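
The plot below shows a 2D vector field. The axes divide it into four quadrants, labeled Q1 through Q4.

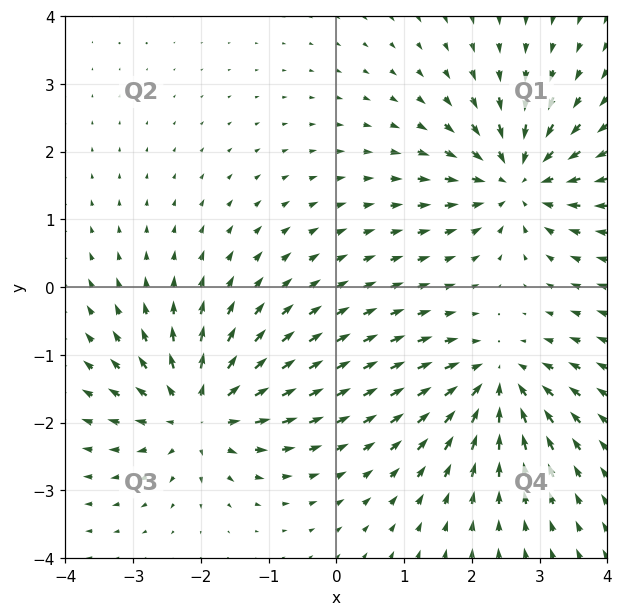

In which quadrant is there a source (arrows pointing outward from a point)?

The source sits at approximately (-2.0, -1.9), which lies in quadrant Q3. The divergence there is about +6, positive as expected for a source.

Q3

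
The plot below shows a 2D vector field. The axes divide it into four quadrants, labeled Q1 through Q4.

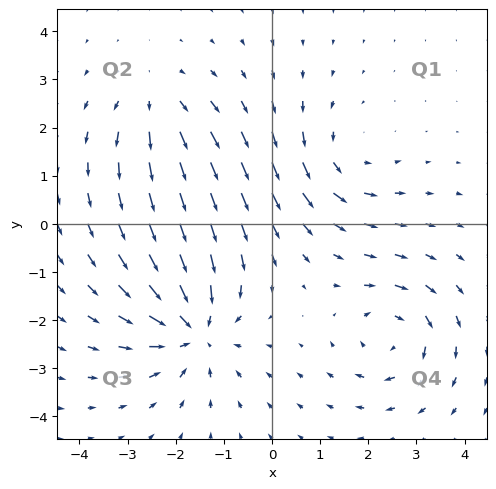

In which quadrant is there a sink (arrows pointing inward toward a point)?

The sink sits at approximately (-1.6, -2.2), which lies in quadrant Q3. The divergence there is about -5, negative as expected for a sink.

Q3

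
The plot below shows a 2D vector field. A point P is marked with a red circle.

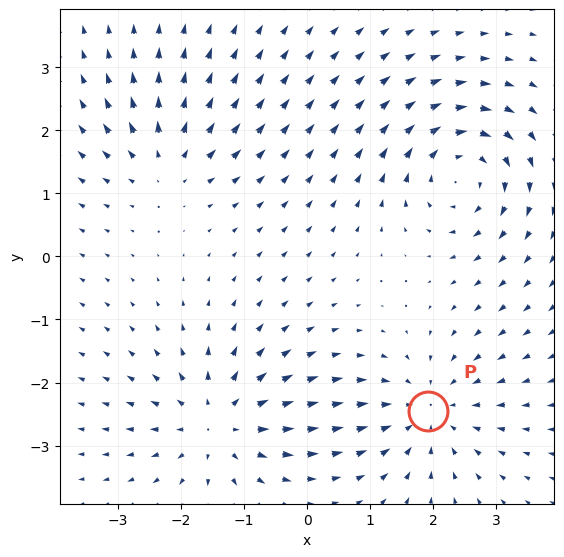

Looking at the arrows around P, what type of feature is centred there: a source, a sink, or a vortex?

At P (1.9, -2.5) the arrows converge inward. Divergence about -4, curl ≈0 — negative divergence with near-zero curl is a sink.

sink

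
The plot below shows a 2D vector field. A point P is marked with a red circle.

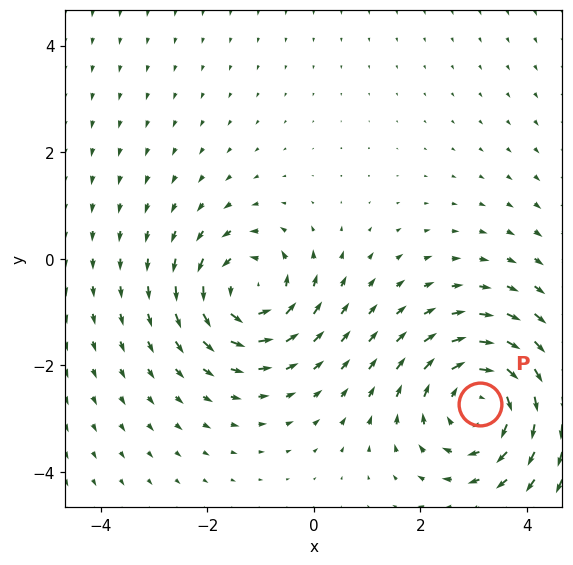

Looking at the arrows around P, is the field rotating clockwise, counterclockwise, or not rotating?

clockwise

Near P at (3.1, -2.7) the arrows circulate clockwise. The curl (z-component) there is about -4; negative curl means clockwise rotation.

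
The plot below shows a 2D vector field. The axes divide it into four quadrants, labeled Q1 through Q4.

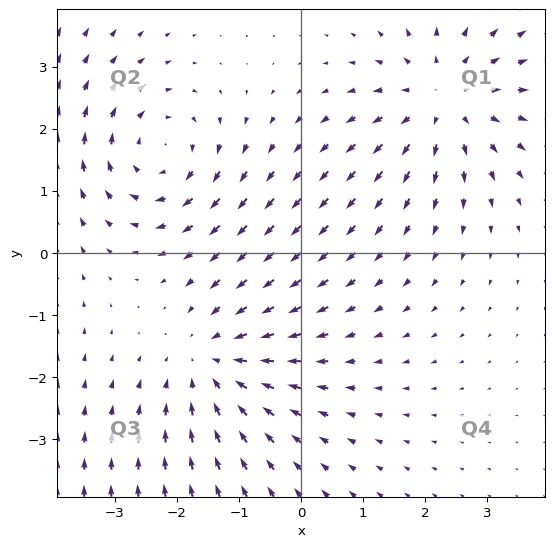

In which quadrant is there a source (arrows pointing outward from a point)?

Q1

The source sits at approximately (2.3, 2.5), which lies in quadrant Q1. The divergence there is about +4, positive as expected for a source.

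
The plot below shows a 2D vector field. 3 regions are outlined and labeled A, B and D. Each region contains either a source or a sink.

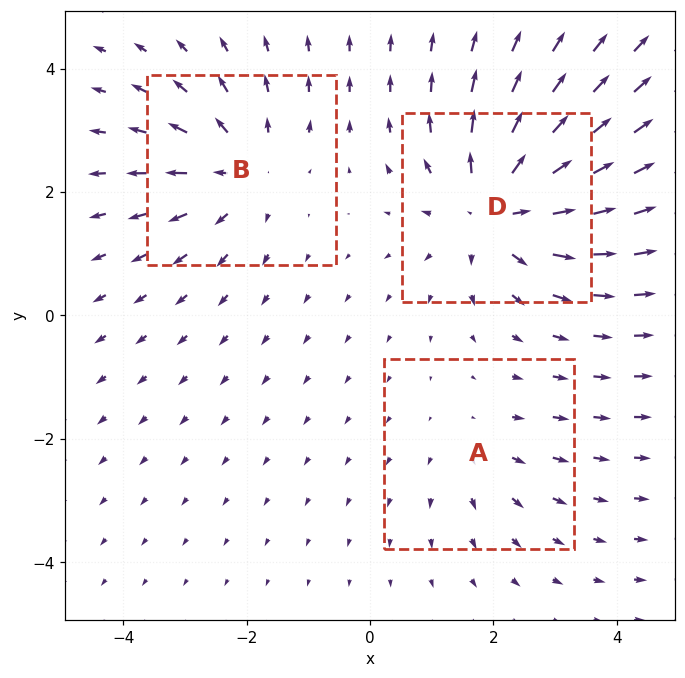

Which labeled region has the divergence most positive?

D

Divergence at each region's feature centre — A: about +2, B: about +3, D: about +5. Region D is most positive.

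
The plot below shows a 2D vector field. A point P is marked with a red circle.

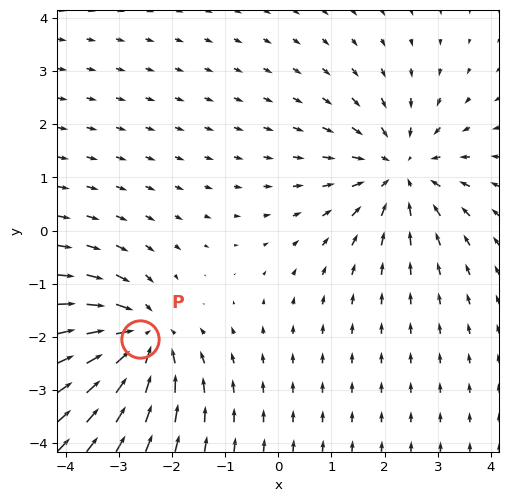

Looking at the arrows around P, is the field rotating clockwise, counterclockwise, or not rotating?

not rotating

Near P at (-2.6, -2.0) the arrows show no circulation. The curl there is ≈0.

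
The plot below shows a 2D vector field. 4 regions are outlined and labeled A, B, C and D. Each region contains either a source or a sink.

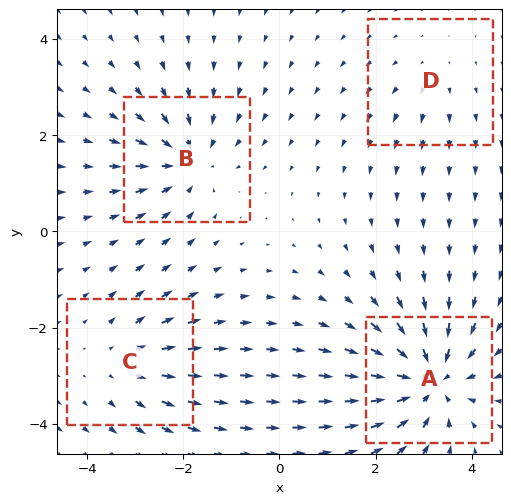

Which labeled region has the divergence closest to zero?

D

Divergence at each region's feature centre — A: about -7, B: about -5, C: about +4, D: about +2. Region D is closest to zero.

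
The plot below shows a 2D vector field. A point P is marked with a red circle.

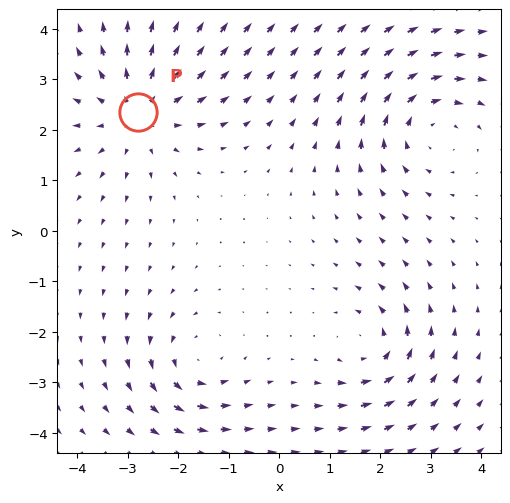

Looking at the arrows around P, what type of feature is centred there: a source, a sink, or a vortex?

source

At P (-2.8, 2.4) the arrows spread outward. Divergence about +4, curl ≈0 — positive divergence with near-zero curl is a source.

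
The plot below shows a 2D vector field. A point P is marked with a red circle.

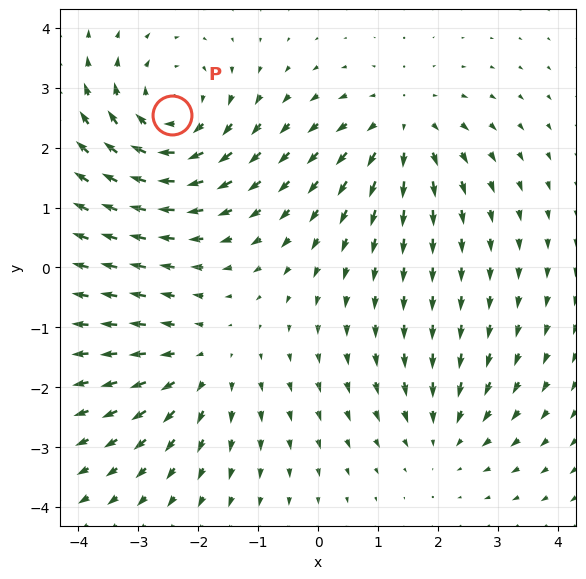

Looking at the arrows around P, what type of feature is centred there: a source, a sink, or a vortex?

At P (-2.4, 2.5) the arrows circulate clockwise. Divergence ≈0, curl about -5 — near-zero divergence with nonzero curl is a vortex.

vortex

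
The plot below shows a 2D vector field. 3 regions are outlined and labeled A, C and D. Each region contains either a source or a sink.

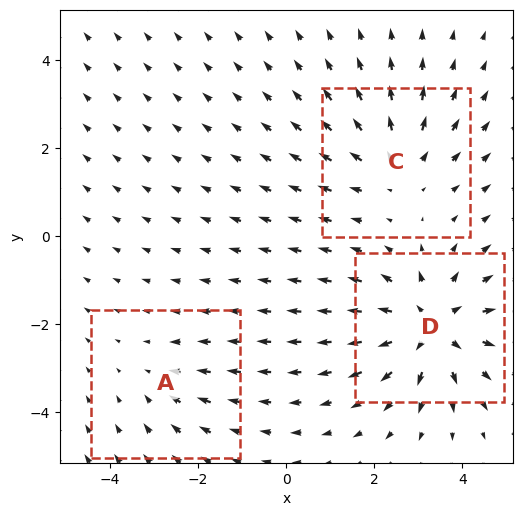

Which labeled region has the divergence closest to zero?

Divergence at each region's feature centre — A: about -2, C: about +3, D: about +5. Region A is closest to zero.

A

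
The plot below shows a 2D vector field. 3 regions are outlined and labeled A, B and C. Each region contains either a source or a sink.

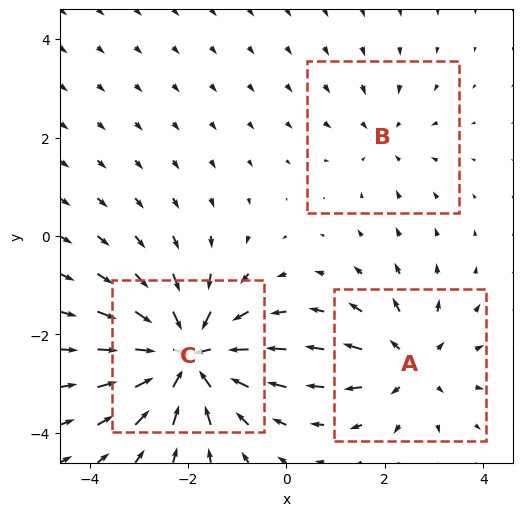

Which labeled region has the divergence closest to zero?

Divergence at each region's feature centre — A: about +3, B: about -2, C: about -6. Region B is closest to zero.

B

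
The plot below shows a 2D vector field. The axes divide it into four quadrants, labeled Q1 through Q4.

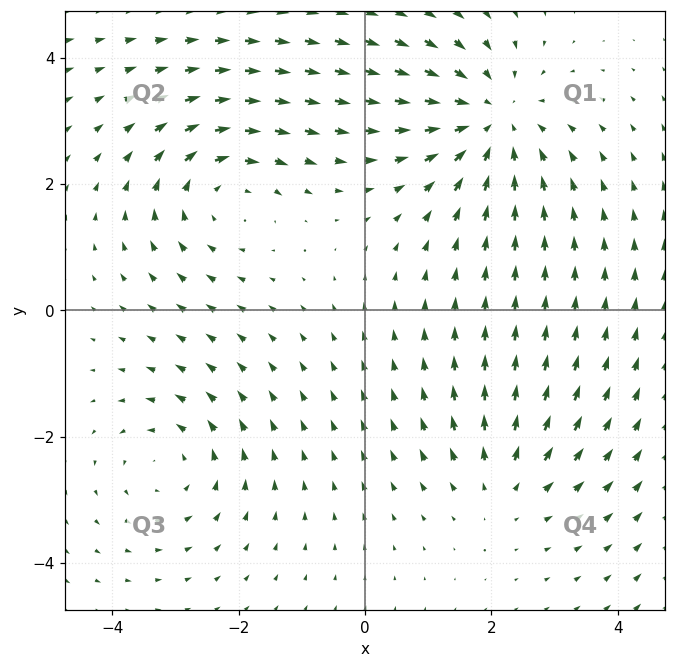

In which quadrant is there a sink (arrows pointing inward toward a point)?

Q1

The sink sits at approximately (2.0, 3.0), which lies in quadrant Q1. The divergence there is about -4, negative as expected for a sink.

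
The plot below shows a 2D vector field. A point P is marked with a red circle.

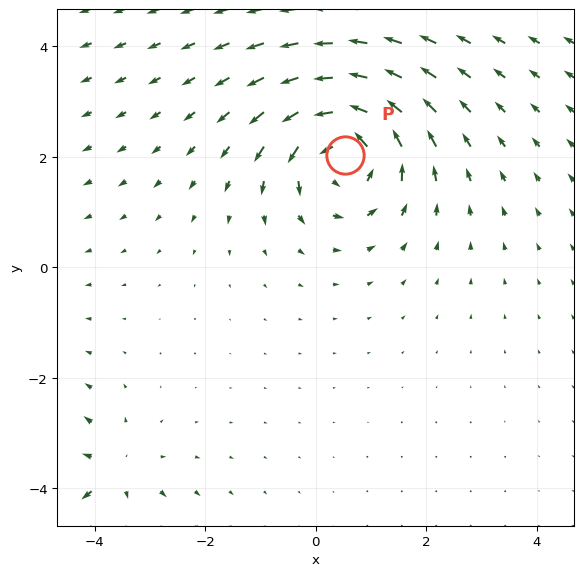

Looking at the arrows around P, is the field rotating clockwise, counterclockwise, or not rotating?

counterclockwise

Near P at (0.5, 2.0) the arrows circulate counterclockwise. The curl (z-component) there is about +5; positive curl means counterclockwise rotation.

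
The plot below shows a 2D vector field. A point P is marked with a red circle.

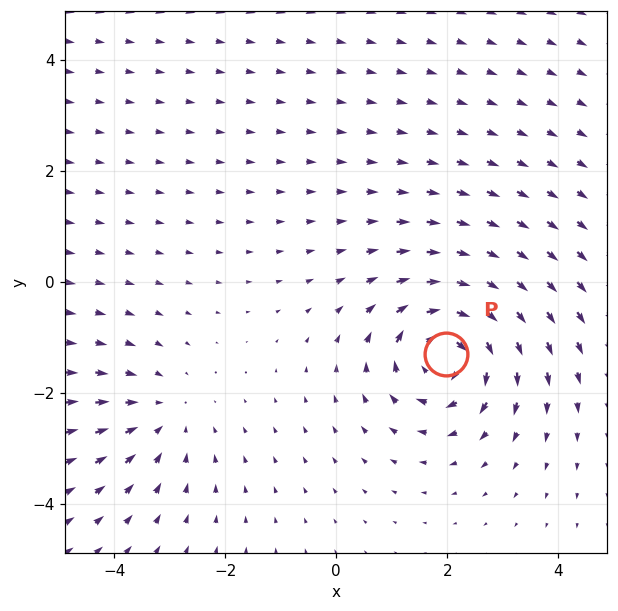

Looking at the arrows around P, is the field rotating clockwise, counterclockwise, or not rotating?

Near P at (2.0, -1.3) the arrows circulate clockwise. The curl (z-component) there is about -6; negative curl means clockwise rotation.

clockwise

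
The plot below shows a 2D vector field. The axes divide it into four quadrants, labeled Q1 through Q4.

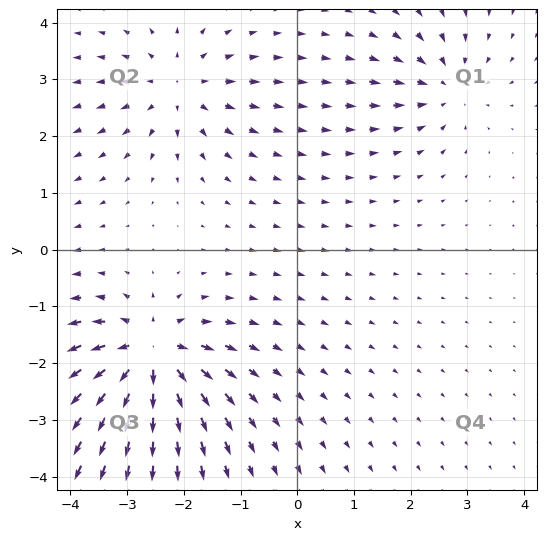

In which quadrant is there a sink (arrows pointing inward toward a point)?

Q1

The sink sits at approximately (2.6, 2.9), which lies in quadrant Q1. The divergence there is about -4, negative as expected for a sink.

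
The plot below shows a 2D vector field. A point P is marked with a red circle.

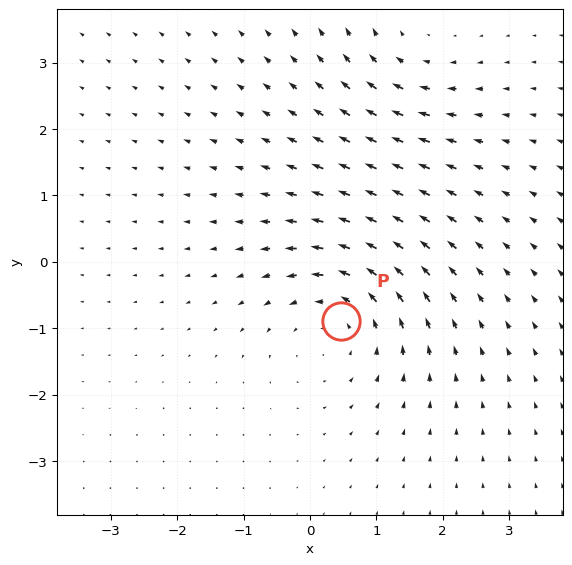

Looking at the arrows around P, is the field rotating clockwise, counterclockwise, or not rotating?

counterclockwise

Near P at (0.5, -0.9) the arrows circulate counterclockwise. The curl (z-component) there is about +4; positive curl means counterclockwise rotation.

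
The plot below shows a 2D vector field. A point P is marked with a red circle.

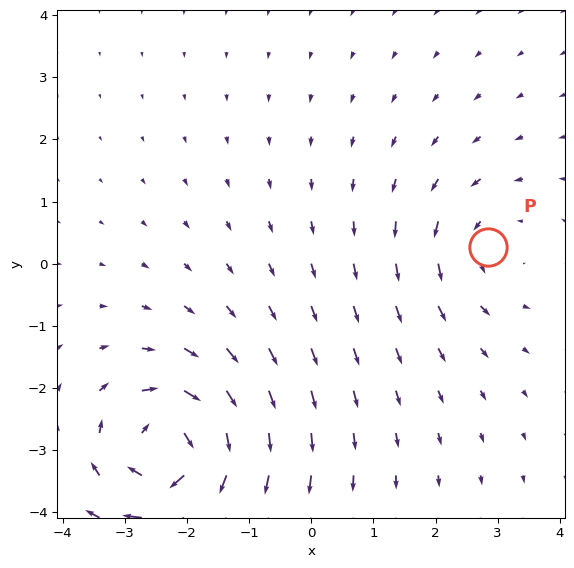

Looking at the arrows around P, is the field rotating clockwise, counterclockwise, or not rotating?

Near P at (2.8, 0.3) the arrows circulate counterclockwise. The curl (z-component) there is about +2; positive curl means counterclockwise rotation.

counterclockwise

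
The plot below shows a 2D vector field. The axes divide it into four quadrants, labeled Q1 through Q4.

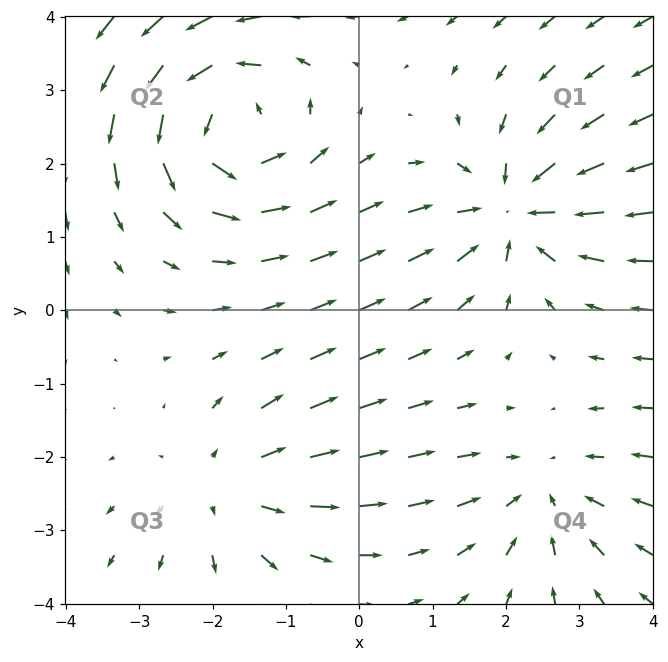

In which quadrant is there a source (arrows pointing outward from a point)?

Q3

The source sits at approximately (-1.8, -2.4), which lies in quadrant Q3. The divergence there is about +3, positive as expected for a source.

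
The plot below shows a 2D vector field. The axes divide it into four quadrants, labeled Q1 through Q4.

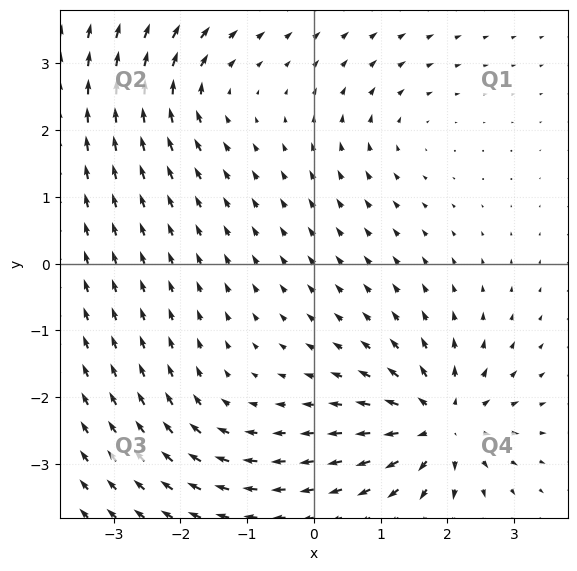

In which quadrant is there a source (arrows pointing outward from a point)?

Q4

The source sits at approximately (1.9, -2.4), which lies in quadrant Q4. The divergence there is about +7, positive as expected for a source.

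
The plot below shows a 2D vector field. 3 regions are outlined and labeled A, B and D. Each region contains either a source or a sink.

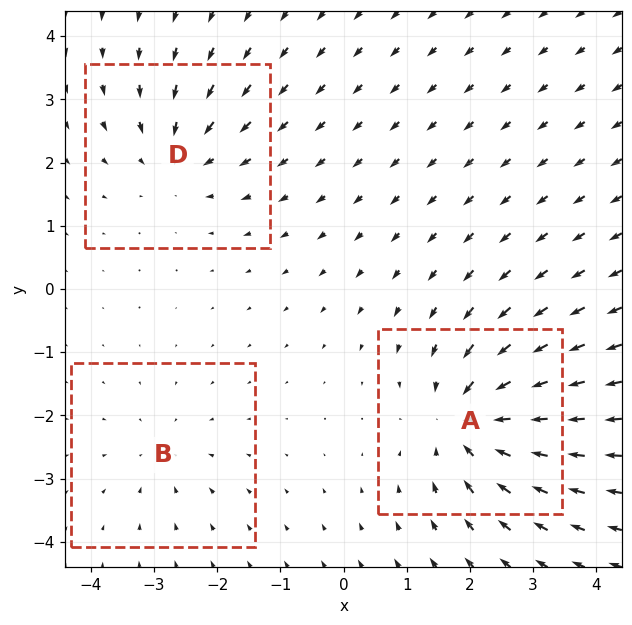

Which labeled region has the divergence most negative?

A

Divergence at each region's feature centre — A: about -5, B: about -2, D: about -3. Region A is most negative.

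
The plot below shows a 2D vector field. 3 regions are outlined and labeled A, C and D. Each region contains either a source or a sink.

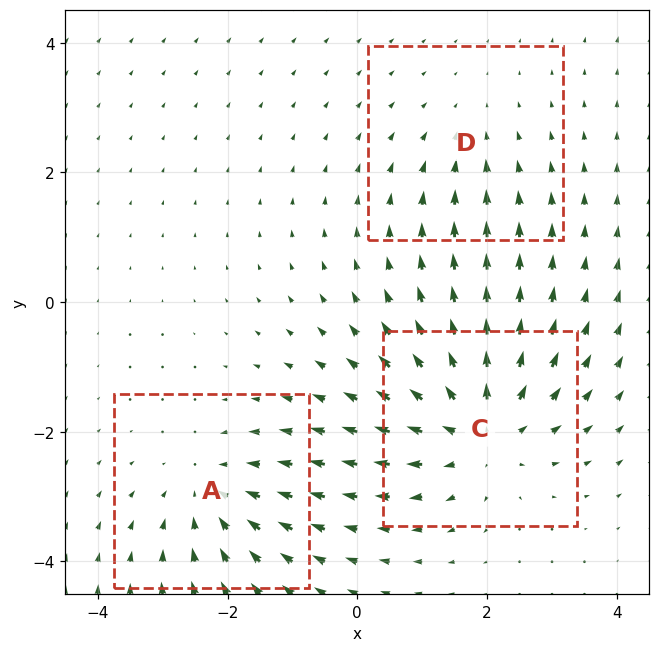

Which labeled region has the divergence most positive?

C

Divergence at each region's feature centre — A: about -3, C: about +4, D: about -2. Region C is most positive.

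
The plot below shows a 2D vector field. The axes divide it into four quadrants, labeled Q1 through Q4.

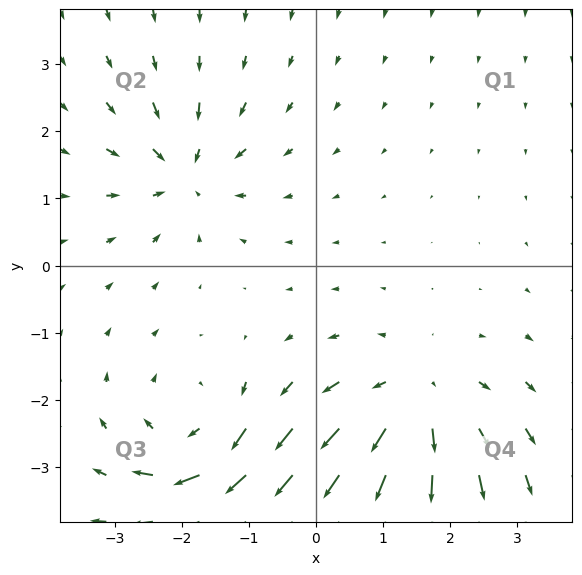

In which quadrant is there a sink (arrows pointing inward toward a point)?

The sink sits at approximately (-2.0, 1.4), which lies in quadrant Q2. The divergence there is about -4, negative as expected for a sink.

Q2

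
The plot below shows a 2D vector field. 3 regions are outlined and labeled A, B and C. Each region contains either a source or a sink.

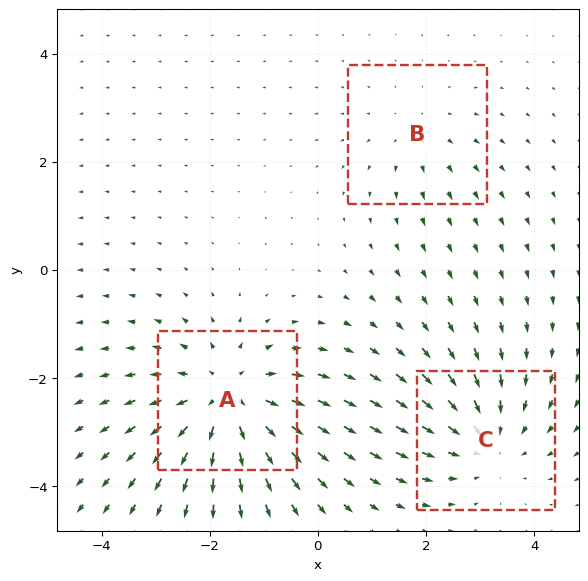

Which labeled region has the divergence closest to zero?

Divergence at each region's feature centre — A: about +4, B: about +2, C: about -3. Region B is closest to zero.

B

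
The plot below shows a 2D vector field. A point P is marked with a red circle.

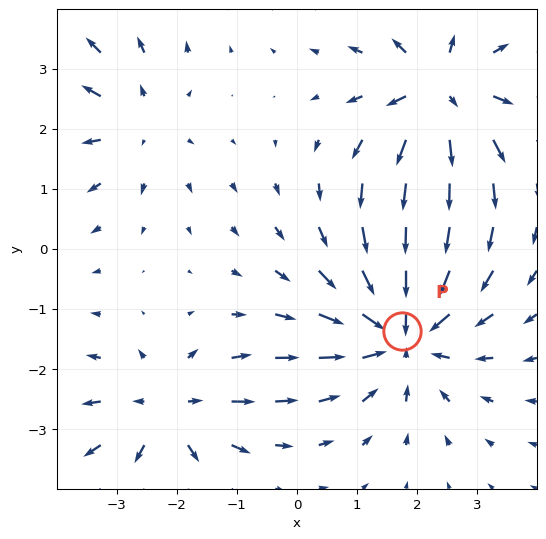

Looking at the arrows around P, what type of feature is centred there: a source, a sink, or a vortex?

At P (1.8, -1.4) the arrows converge inward. Divergence about -5, curl ≈0 — negative divergence with near-zero curl is a sink.

sink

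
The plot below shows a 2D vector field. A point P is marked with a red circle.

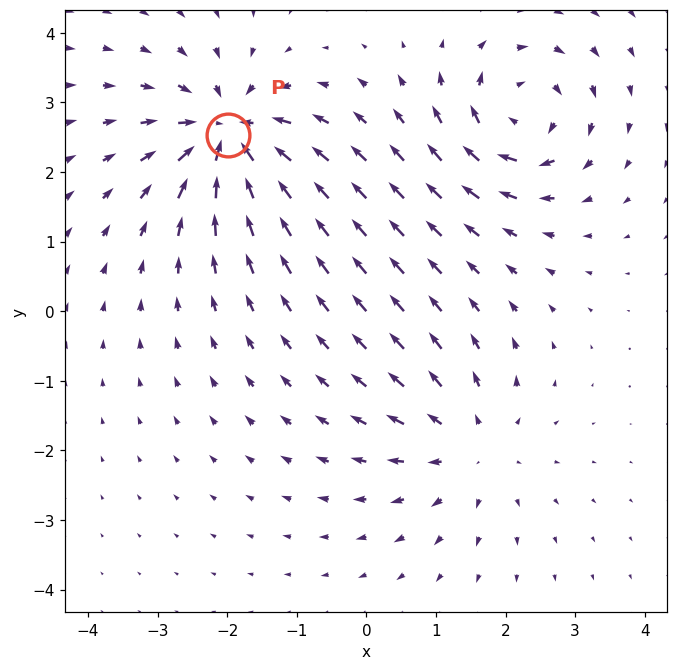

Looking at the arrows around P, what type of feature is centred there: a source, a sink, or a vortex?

sink

At P (-2.0, 2.5) the arrows converge inward. Divergence about -7, curl ≈0 — negative divergence with near-zero curl is a sink.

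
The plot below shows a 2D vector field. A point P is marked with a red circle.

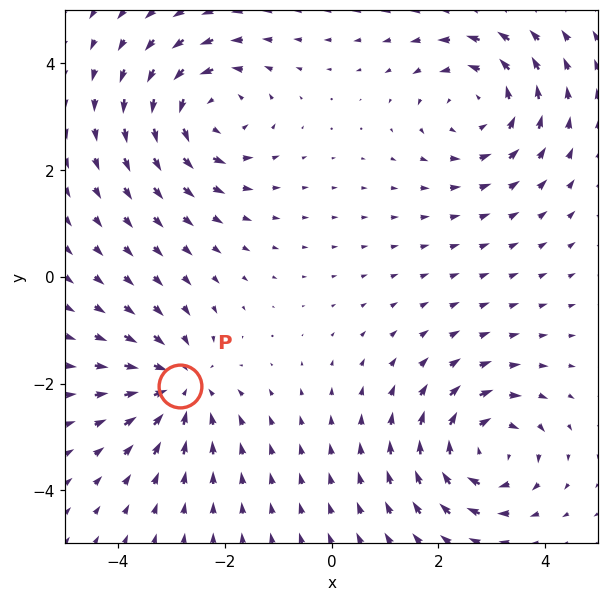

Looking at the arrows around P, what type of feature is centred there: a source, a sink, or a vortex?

At P (-2.8, -2.0) the arrows converge inward. Divergence about -4, curl ≈0 — negative divergence with near-zero curl is a sink.

sink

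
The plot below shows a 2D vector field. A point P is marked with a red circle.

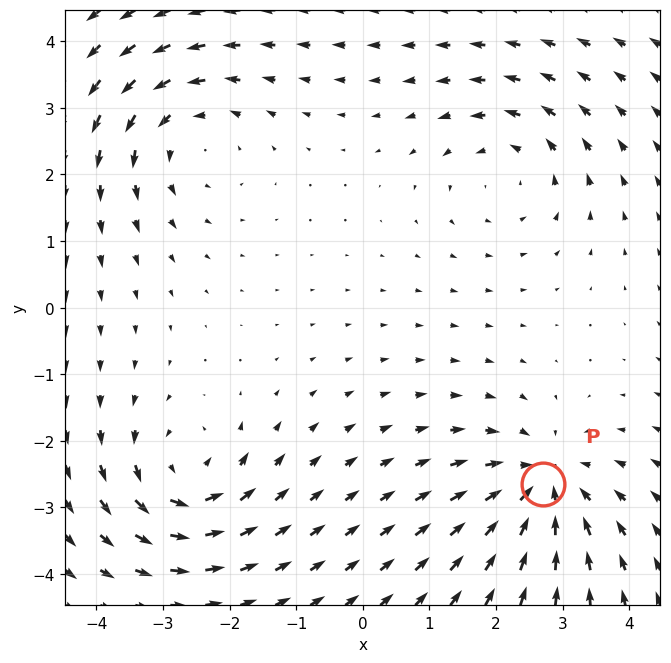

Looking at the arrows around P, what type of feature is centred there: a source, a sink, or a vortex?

At P (2.7, -2.7) the arrows converge inward. Divergence about -4, curl ≈0 — negative divergence with near-zero curl is a sink.

sink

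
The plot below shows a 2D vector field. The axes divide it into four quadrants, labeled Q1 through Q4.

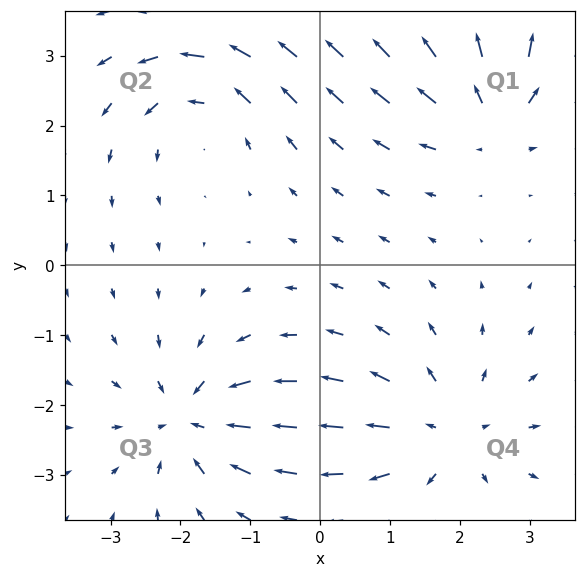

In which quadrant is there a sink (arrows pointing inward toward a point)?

The sink sits at approximately (-1.8, -2.2), which lies in quadrant Q3. The divergence there is about -5, negative as expected for a sink.

Q3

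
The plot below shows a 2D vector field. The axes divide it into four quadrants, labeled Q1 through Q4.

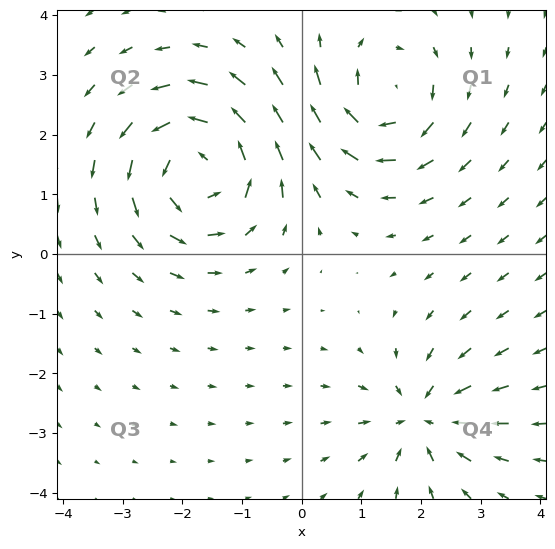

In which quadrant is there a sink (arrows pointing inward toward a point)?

Q4

The sink sits at approximately (2.0, -2.8), which lies in quadrant Q4. The divergence there is about -4, negative as expected for a sink.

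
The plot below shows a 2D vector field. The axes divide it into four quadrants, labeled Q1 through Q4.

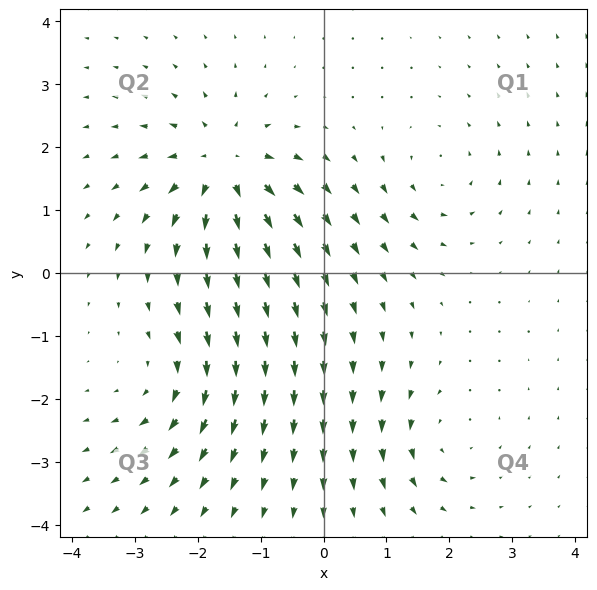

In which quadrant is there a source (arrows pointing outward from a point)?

Q2

The source sits at approximately (-1.6, 1.7), which lies in quadrant Q2. The divergence there is about +7, positive as expected for a source.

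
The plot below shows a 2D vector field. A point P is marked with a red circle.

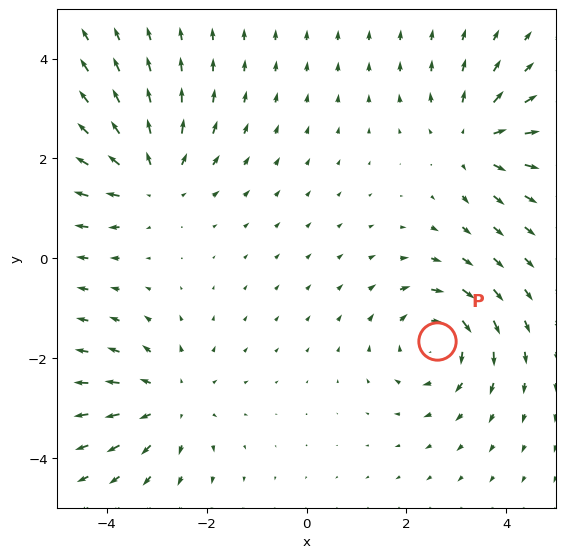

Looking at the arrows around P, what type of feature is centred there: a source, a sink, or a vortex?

vortex

At P (2.6, -1.7) the arrows circulate clockwise. Divergence ≈0, curl about -5 — near-zero divergence with nonzero curl is a vortex.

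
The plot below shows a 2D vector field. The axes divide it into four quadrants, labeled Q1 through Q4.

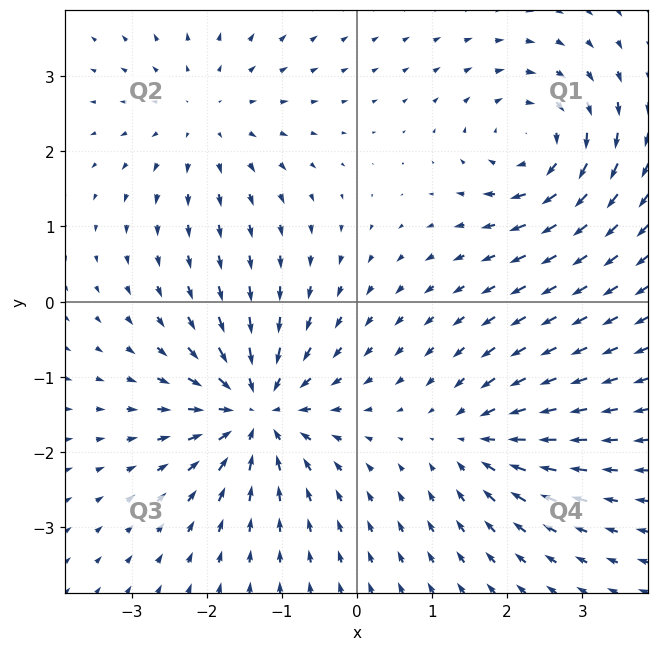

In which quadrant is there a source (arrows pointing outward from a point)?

Q2

The source sits at approximately (-2.0, 2.5), which lies in quadrant Q2. The divergence there is about +3, positive as expected for a source.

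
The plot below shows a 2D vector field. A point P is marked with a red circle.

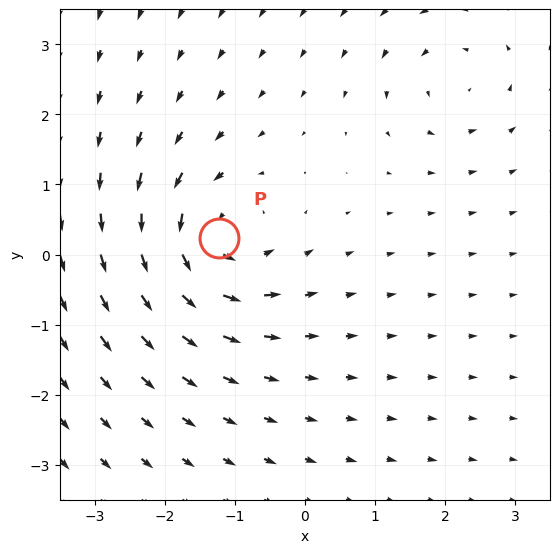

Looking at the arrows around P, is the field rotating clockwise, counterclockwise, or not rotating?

counterclockwise

Near P at (-1.2, 0.2) the arrows circulate counterclockwise. The curl (z-component) there is about +6; positive curl means counterclockwise rotation.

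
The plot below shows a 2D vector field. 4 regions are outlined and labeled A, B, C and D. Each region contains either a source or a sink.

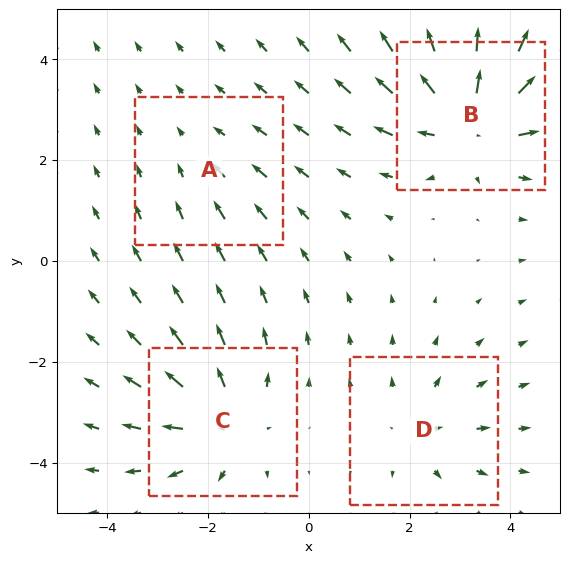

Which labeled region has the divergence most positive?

Divergence at each region's feature centre — A: about -2, B: about +6, C: about +4, D: about +3. Region B is most positive.

B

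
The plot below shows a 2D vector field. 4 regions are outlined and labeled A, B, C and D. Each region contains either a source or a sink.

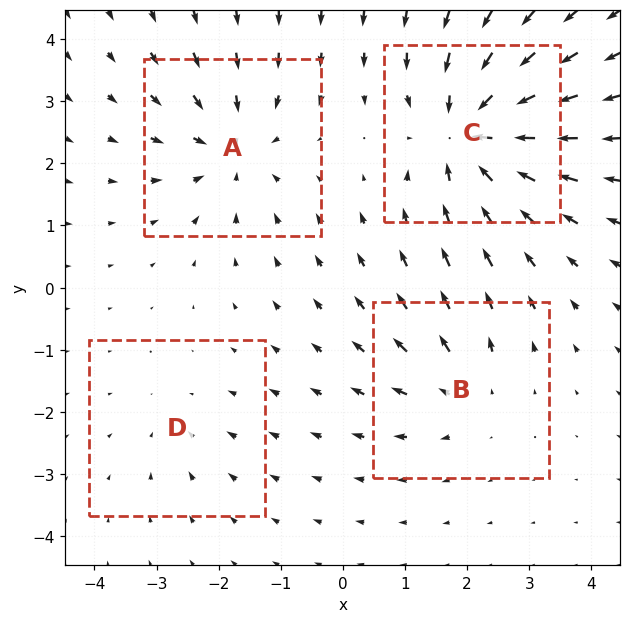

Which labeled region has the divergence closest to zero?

D

Divergence at each region's feature centre — A: about -5, B: about +4, C: about -7, D: about -2. Region D is closest to zero.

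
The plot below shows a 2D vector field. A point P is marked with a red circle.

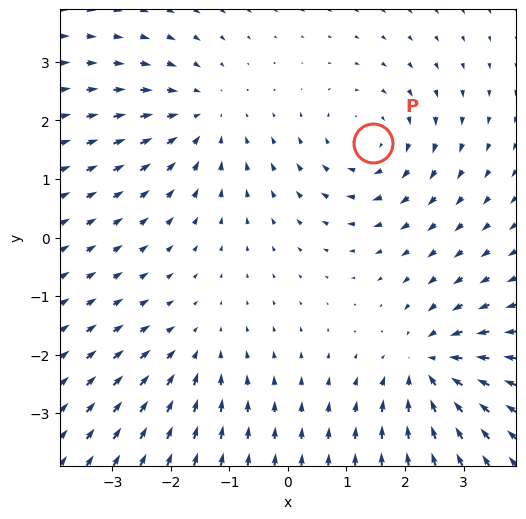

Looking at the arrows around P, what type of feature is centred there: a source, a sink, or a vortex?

At P (1.5, 1.6) the arrows circulate clockwise. Divergence ≈0, curl about -4 — near-zero divergence with nonzero curl is a vortex.

vortex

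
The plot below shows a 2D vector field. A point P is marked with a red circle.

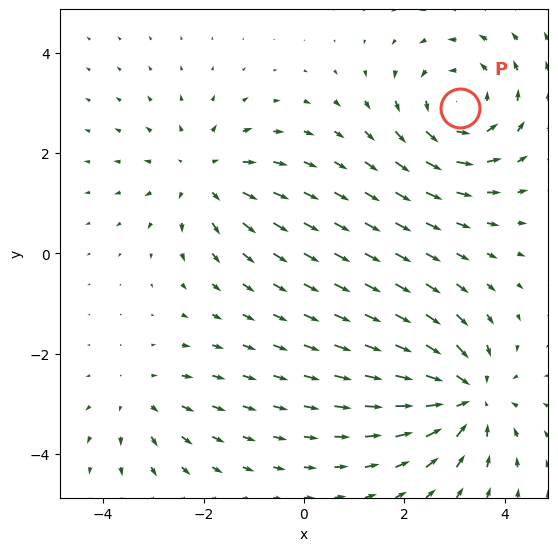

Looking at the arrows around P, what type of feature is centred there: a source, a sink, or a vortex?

At P (3.1, 2.9) the arrows circulate counterclockwise. Divergence ≈0, curl about +4 — near-zero divergence with nonzero curl is a vortex.

vortex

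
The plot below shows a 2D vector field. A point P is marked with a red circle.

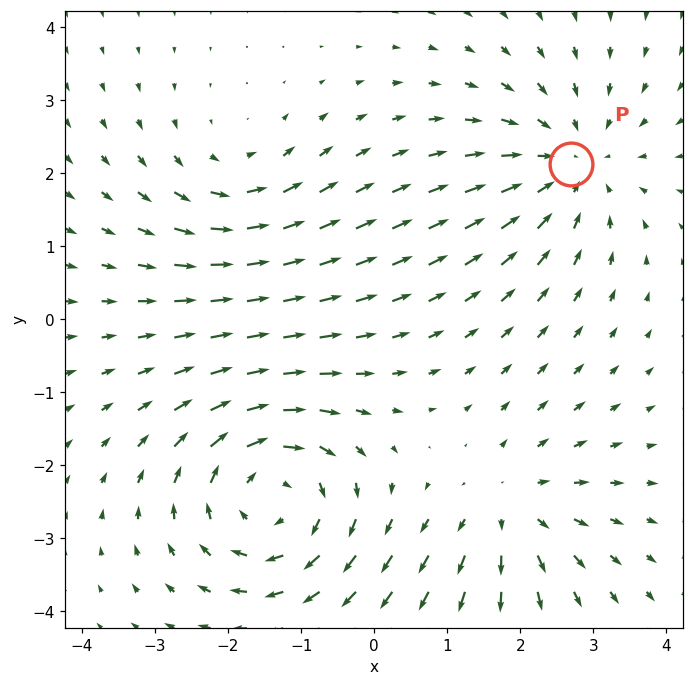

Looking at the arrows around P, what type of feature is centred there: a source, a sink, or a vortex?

At P (2.7, 2.1) the arrows converge inward. Divergence about -3, curl ≈0 — negative divergence with near-zero curl is a sink.

sink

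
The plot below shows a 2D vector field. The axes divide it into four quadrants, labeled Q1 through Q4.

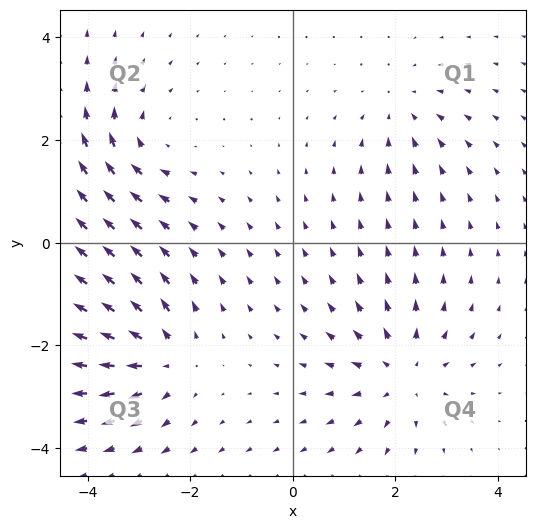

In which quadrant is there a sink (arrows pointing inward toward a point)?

The sink sits at approximately (2.1, 2.6), which lies in quadrant Q1. The divergence there is about -3, negative as expected for a sink.

Q1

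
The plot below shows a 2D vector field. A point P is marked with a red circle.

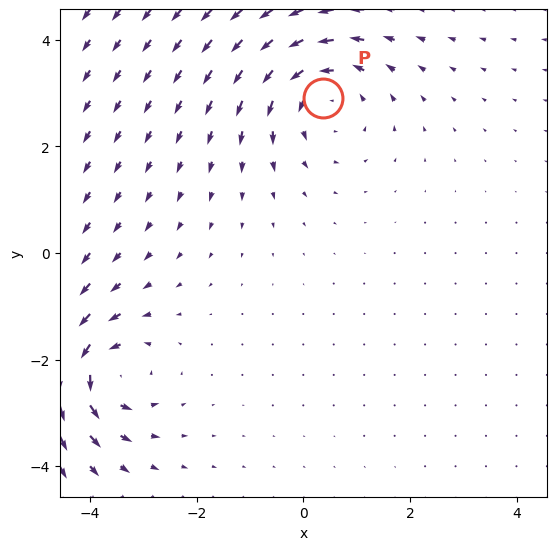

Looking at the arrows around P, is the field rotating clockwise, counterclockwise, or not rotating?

Near P at (0.4, 2.9) the arrows circulate counterclockwise. The curl (z-component) there is about +3; positive curl means counterclockwise rotation.

counterclockwise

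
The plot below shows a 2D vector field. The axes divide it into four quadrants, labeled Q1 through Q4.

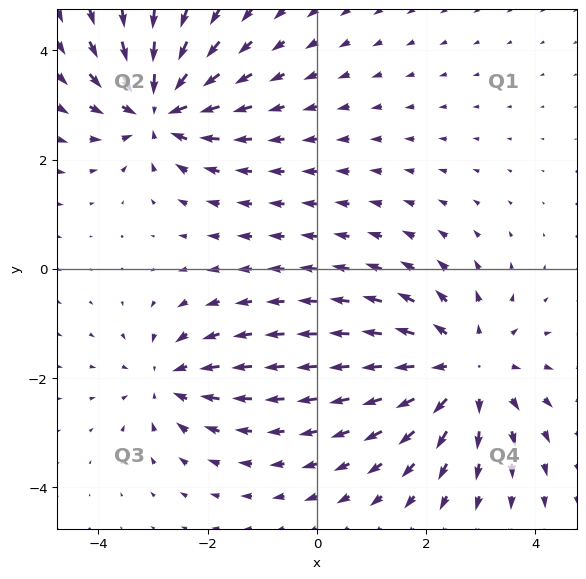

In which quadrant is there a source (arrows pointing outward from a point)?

Q4

The source sits at approximately (2.7, -1.8), which lies in quadrant Q4. The divergence there is about +4, positive as expected for a source.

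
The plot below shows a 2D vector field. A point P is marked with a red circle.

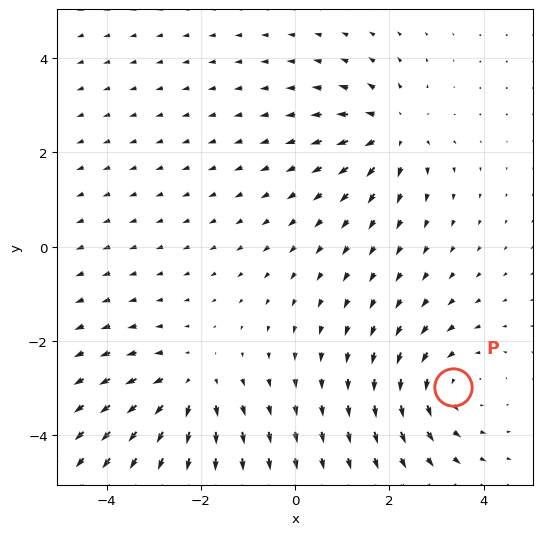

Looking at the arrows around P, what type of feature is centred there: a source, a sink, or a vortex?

At P (3.4, -3.0) the arrows circulate counterclockwise. Divergence ≈0, curl about +4 — near-zero divergence with nonzero curl is a vortex.

vortex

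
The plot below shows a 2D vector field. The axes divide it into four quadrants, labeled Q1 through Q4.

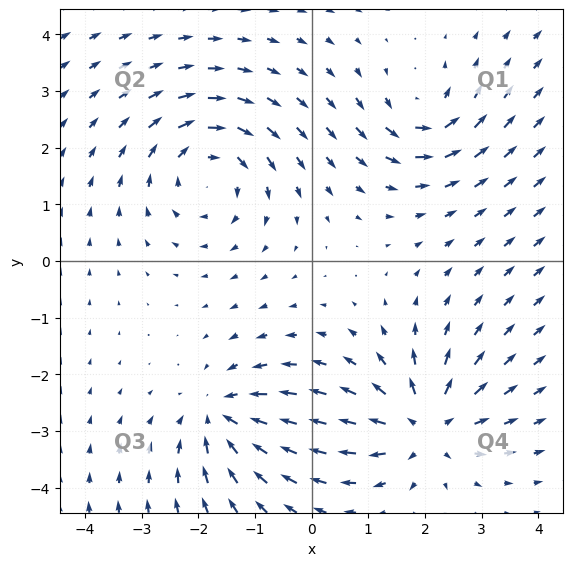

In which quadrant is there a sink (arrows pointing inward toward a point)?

Q3

The sink sits at approximately (-1.6, -2.7), which lies in quadrant Q3. The divergence there is about -4, negative as expected for a sink.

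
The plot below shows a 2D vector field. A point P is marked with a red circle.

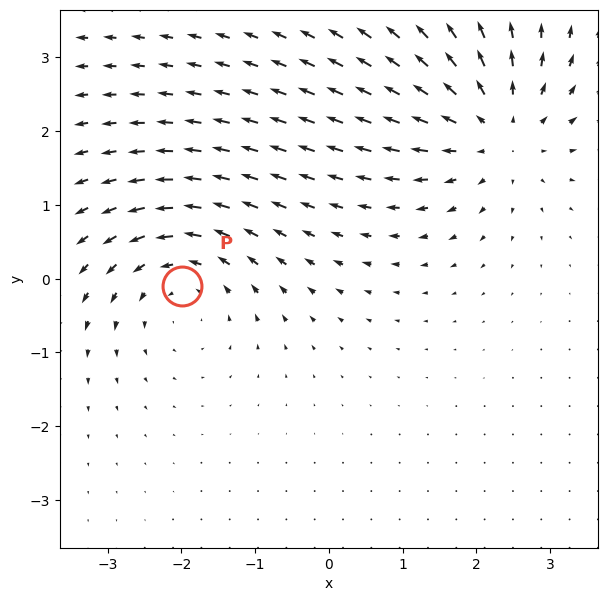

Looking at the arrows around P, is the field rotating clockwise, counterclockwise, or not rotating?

Near P at (-2.0, -0.1) the arrows circulate counterclockwise. The curl (z-component) there is about +3; positive curl means counterclockwise rotation.

counterclockwise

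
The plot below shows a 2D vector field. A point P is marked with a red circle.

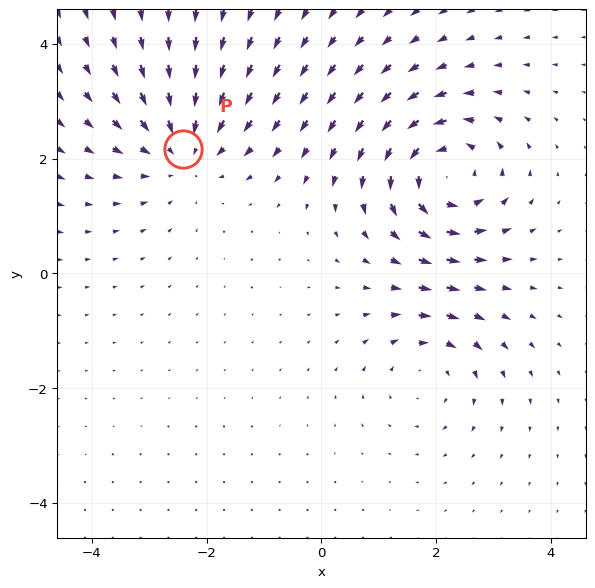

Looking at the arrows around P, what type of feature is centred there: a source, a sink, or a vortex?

At P (-2.4, 2.2) the arrows converge inward. Divergence about -4, curl ≈0 — negative divergence with near-zero curl is a sink.

sink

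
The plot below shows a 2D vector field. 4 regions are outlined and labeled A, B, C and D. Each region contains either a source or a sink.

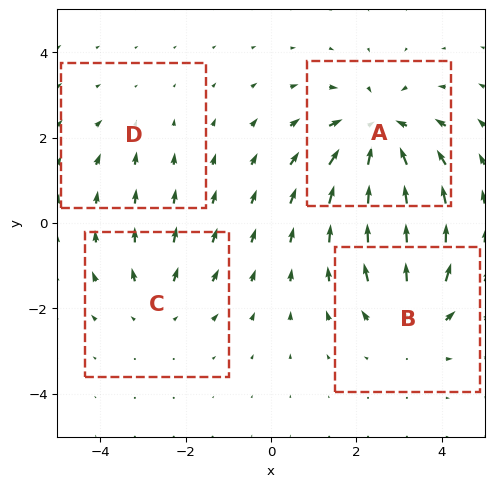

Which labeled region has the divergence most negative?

A

Divergence at each region's feature centre — A: about -5, B: about +4, C: about +3, D: about -2. Region A is most negative.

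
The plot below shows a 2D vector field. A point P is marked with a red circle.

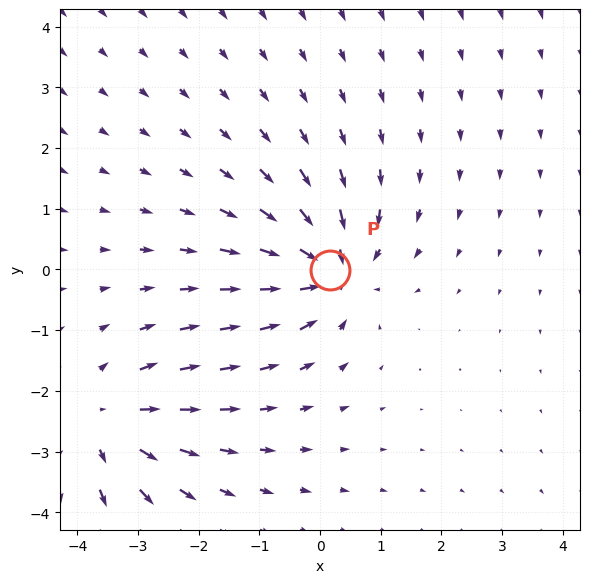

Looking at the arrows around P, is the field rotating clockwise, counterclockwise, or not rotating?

Near P at (0.2, -0.0) the arrows show no circulation. The curl there is ≈0.

not rotating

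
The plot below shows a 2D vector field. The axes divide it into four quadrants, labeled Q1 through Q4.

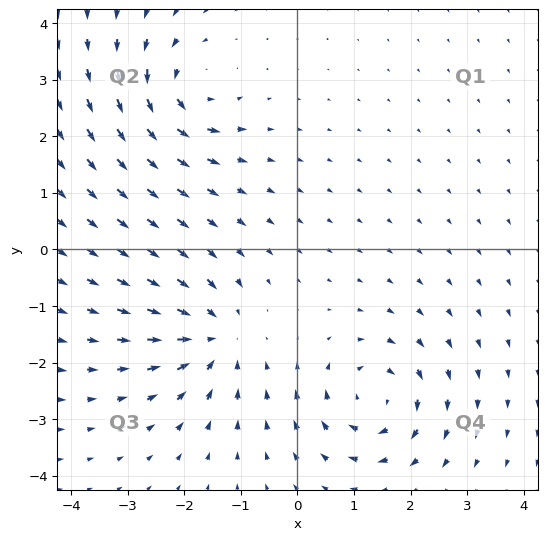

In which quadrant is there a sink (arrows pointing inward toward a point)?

The sink sits at approximately (-1.5, -1.6), which lies in quadrant Q3. The divergence there is about -4, negative as expected for a sink.

Q3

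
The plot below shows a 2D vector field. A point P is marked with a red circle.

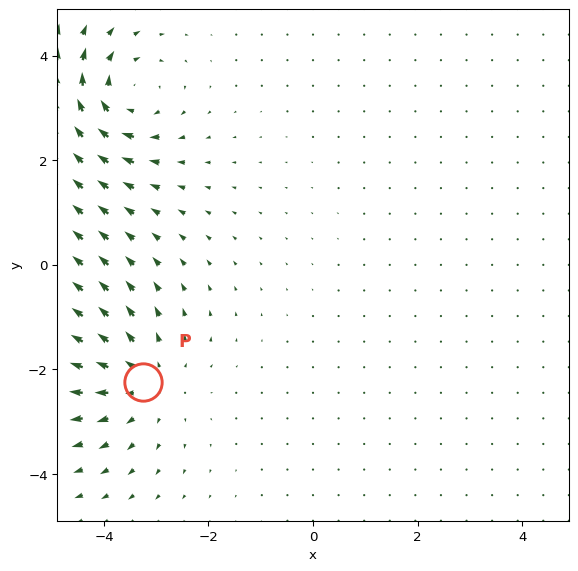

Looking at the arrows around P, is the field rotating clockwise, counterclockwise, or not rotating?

Near P at (-3.3, -2.2) the arrows show no circulation. The curl there is ≈0.

not rotating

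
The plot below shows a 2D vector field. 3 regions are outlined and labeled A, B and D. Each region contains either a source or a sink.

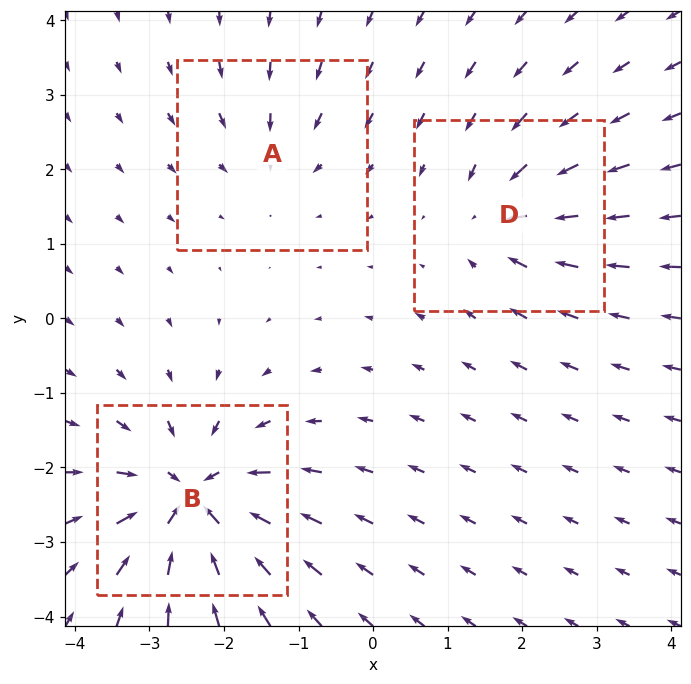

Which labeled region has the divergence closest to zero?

A

Divergence at each region's feature centre — A: about -3, B: about -6, D: about -4. Region A is closest to zero.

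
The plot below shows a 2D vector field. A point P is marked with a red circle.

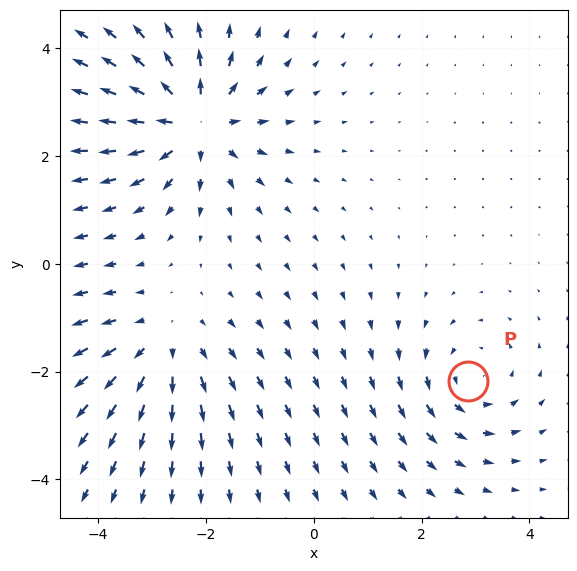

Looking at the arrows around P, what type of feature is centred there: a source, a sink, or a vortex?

At P (2.9, -2.2) the arrows circulate counterclockwise. Divergence ≈0, curl about +3 — near-zero divergence with nonzero curl is a vortex.

vortex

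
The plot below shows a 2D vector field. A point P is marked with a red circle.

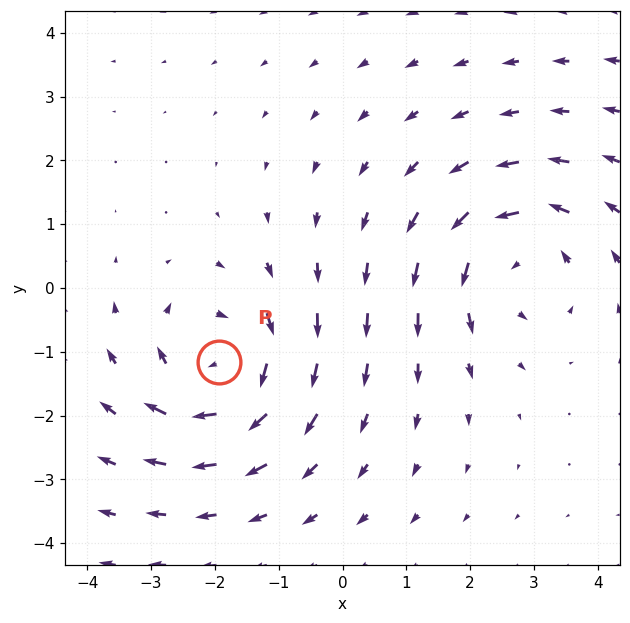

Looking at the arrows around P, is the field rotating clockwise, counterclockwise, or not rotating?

Near P at (-1.9, -1.2) the arrows circulate clockwise. The curl (z-component) there is about -3; negative curl means clockwise rotation.

clockwise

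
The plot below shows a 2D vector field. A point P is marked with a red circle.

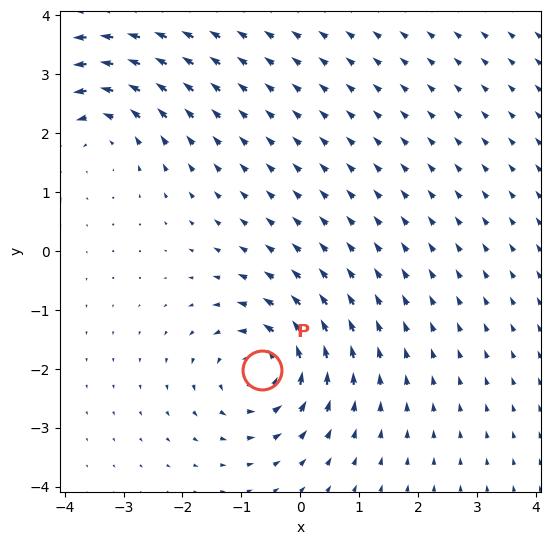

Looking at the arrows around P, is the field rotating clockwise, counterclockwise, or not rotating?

Near P at (-0.6, -2.0) the arrows circulate counterclockwise. The curl (z-component) there is about +6; positive curl means counterclockwise rotation.

counterclockwise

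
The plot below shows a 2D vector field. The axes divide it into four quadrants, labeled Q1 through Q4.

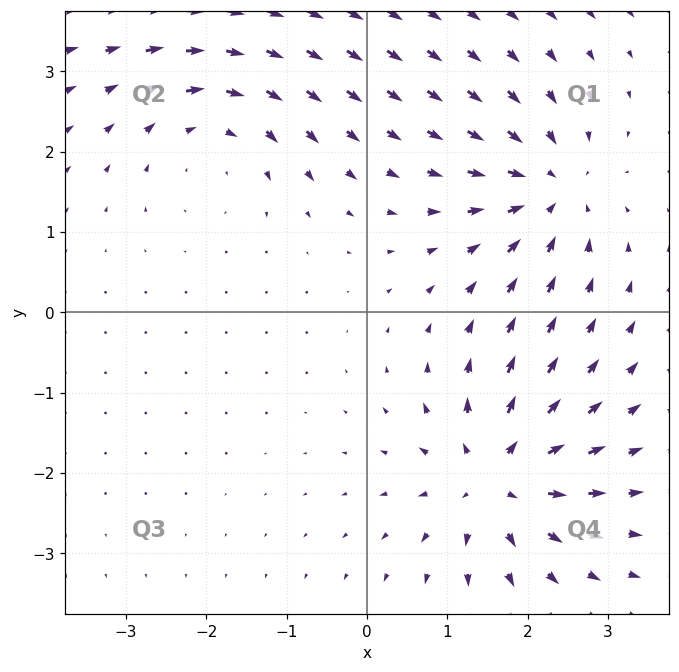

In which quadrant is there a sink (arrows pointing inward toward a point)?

Q1

The sink sits at approximately (2.3, 1.5), which lies in quadrant Q1. The divergence there is about -4, negative as expected for a sink.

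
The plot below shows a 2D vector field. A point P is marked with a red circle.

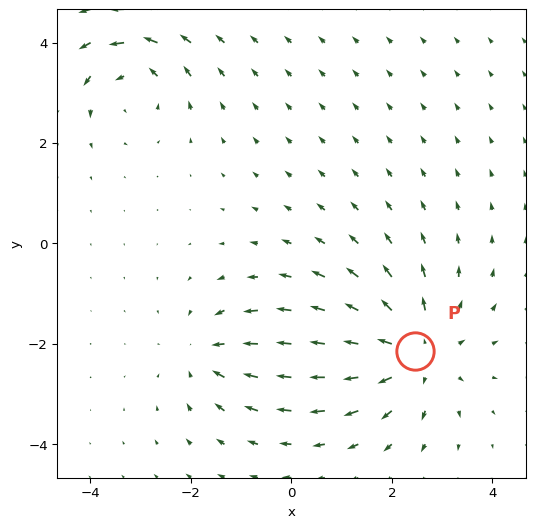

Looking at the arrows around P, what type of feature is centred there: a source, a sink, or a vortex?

source

At P (2.5, -2.1) the arrows spread outward. Divergence about +4, curl ≈0 — positive divergence with near-zero curl is a source.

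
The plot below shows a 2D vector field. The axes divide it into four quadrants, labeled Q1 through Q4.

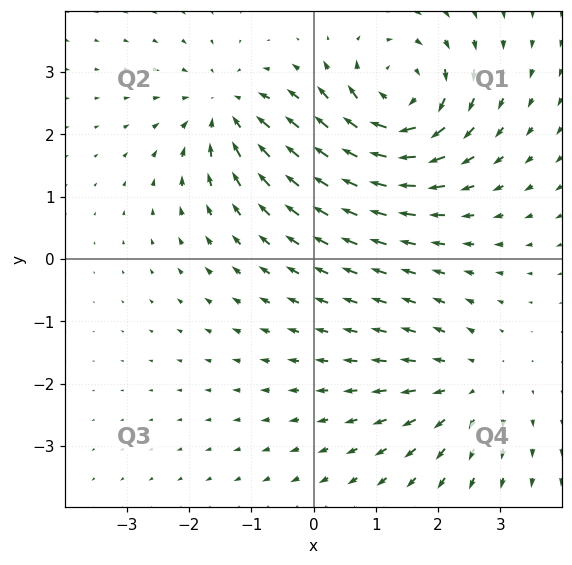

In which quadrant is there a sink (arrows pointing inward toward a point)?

The sink sits at approximately (-1.4, 2.4), which lies in quadrant Q2. The divergence there is about -4, negative as expected for a sink.

Q2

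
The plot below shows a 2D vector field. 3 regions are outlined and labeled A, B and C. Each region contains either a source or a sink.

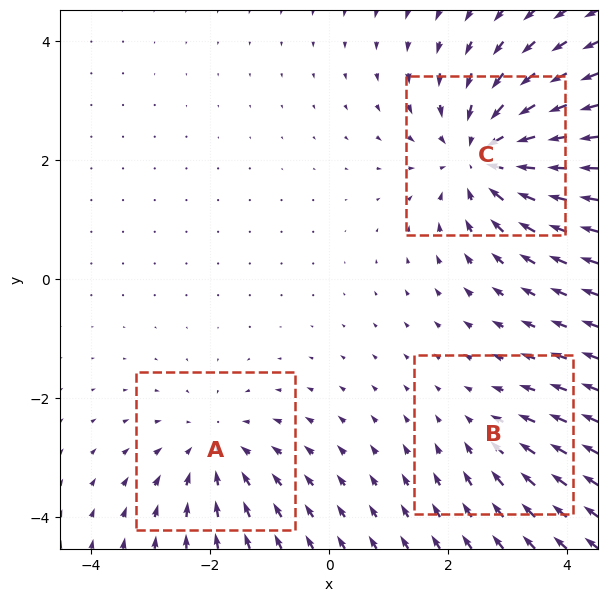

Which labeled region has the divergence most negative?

Divergence at each region's feature centre — A: about -3, B: about -2, C: about -5. Region C is most negative.

C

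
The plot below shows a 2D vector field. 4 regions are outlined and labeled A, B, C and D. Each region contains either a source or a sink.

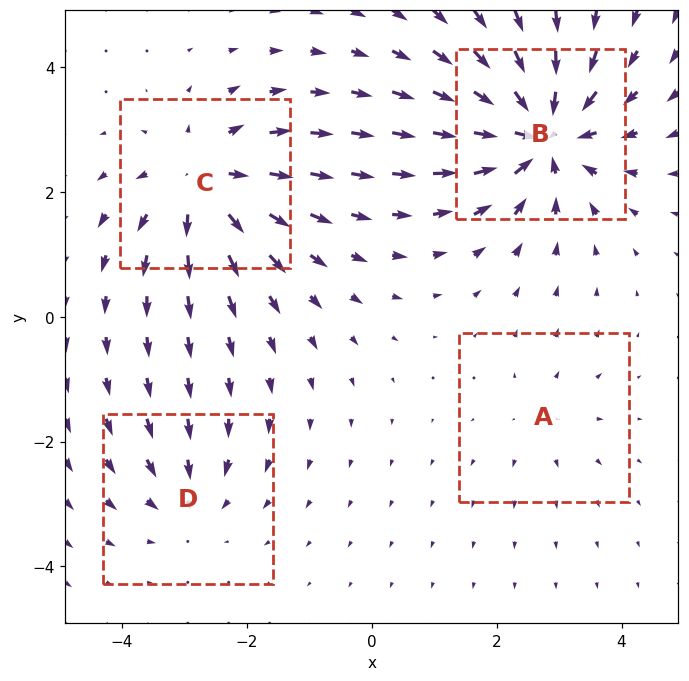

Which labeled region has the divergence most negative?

B

Divergence at each region's feature centre — A: about +2, B: about -8, C: about +6, D: about -3. Region B is most negative.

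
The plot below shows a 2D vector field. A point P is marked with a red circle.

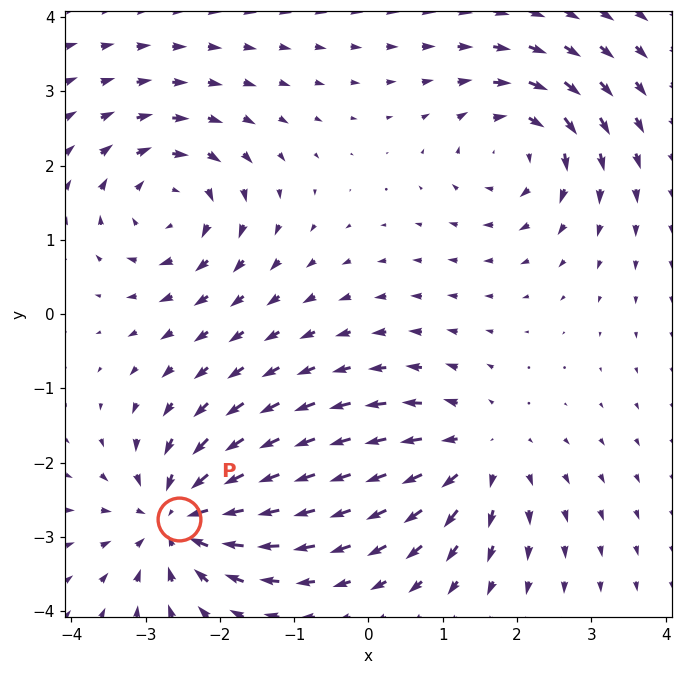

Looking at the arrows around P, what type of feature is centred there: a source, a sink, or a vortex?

At P (-2.5, -2.8) the arrows converge inward. Divergence about -5, curl ≈0 — negative divergence with near-zero curl is a sink.

sink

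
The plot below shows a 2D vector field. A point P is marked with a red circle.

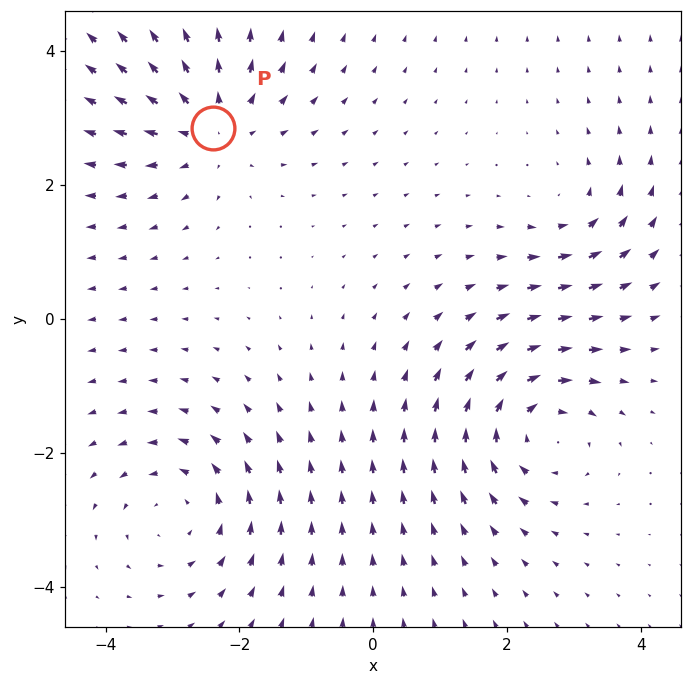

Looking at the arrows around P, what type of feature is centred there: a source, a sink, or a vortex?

At P (-2.4, 2.9) the arrows spread outward. Divergence about +5, curl ≈0 — positive divergence with near-zero curl is a source.

source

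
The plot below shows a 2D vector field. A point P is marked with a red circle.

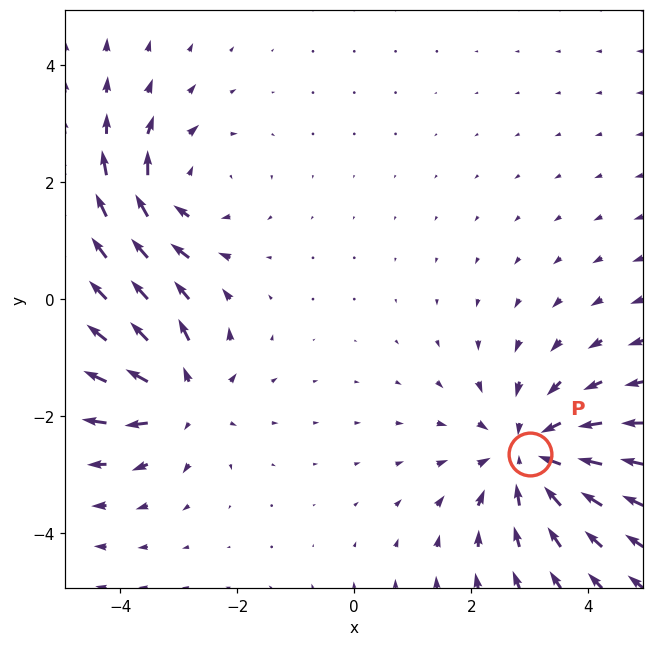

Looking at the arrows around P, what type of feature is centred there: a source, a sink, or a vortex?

At P (3.0, -2.6) the arrows converge inward. Divergence about -4, curl ≈0 — negative divergence with near-zero curl is a sink.

sink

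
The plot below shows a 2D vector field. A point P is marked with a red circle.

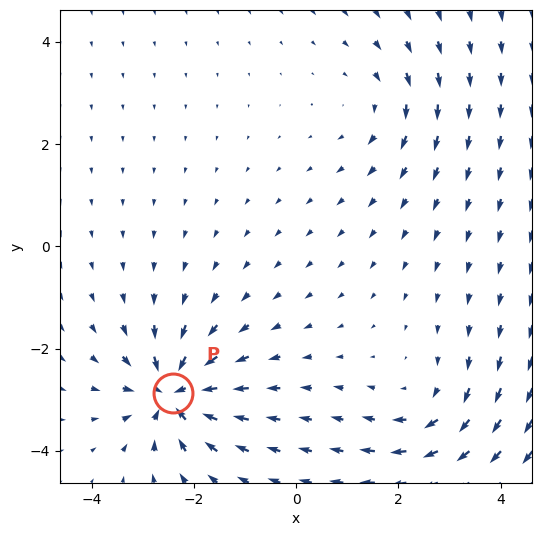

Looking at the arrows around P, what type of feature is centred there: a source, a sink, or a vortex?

At P (-2.4, -2.9) the arrows converge inward. Divergence about -7, curl ≈0 — negative divergence with near-zero curl is a sink.

sink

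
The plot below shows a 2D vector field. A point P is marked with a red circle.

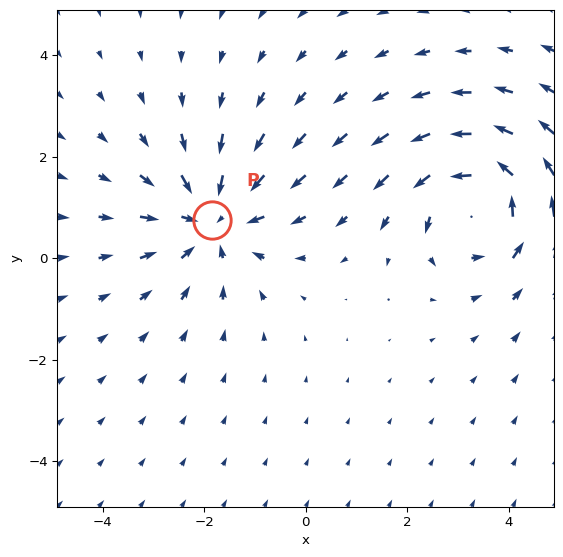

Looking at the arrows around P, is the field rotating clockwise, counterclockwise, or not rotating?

not rotating

Near P at (-1.8, 0.7) the arrows show no circulation. The curl there is ≈0.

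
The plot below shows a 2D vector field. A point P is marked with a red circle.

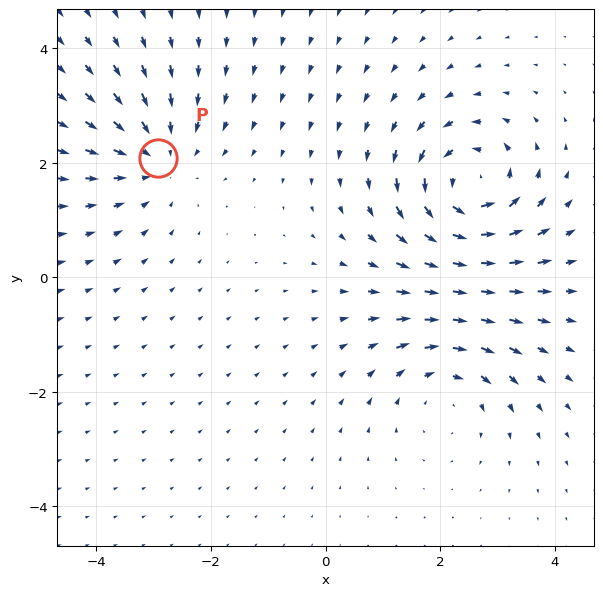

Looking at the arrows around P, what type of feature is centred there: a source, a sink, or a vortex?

sink

At P (-2.9, 2.1) the arrows converge inward. Divergence about -3, curl ≈0 — negative divergence with near-zero curl is a sink.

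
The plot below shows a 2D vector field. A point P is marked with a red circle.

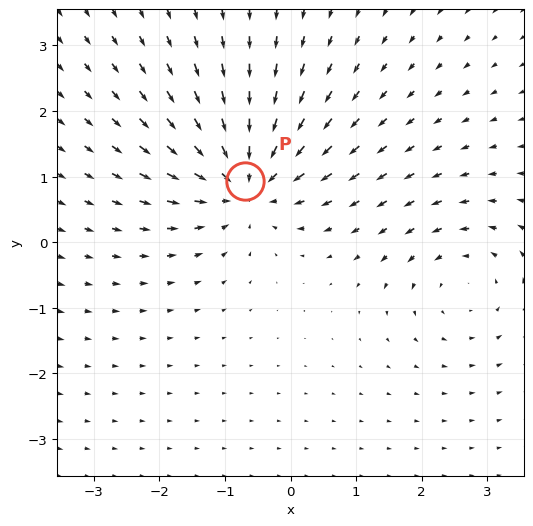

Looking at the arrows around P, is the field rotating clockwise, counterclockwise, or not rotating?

not rotating

Near P at (-0.7, 0.9) the arrows show no circulation. The curl there is ≈0.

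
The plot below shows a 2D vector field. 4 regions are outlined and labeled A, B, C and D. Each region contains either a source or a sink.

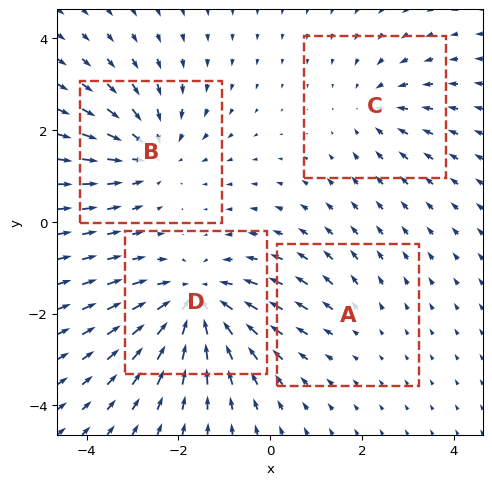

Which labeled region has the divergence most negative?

Divergence at each region's feature centre — A: about +2, B: about -4, C: about -3, D: about -6. Region D is most negative.

D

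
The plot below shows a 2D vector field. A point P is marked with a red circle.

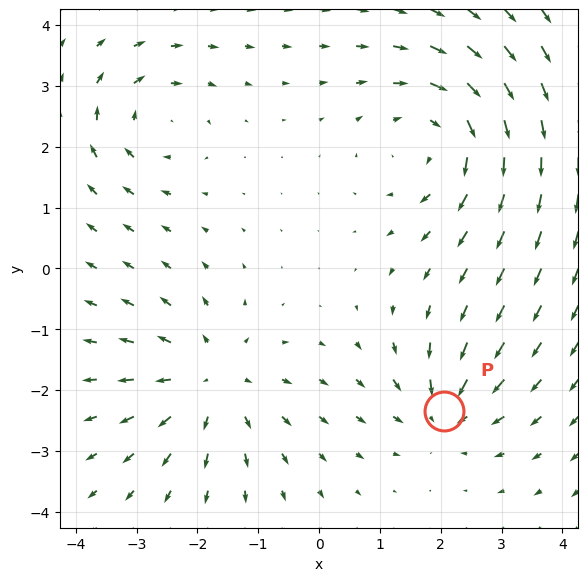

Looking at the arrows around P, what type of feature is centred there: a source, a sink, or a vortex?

sink

At P (2.1, -2.3) the arrows converge inward. Divergence about -4, curl ≈0 — negative divergence with near-zero curl is a sink.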